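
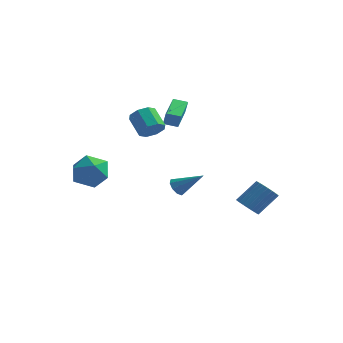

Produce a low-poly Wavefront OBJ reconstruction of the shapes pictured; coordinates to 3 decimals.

v -0.837 2.954 -3.316
v -0.453 2.761 -3.83
v 0.717 3.146 -2.224
v -0.505 3.216 -3.836
v -0.713 3.549 -3.599
v -0.979 3.603 -3.229
v -1.179 3.354 -2.901
v -1.219 2.918 -2.767
v -1.081 2.498 -2.89
v -0.829 2.292 -3.212
v -0.581 2.396 -3.583
v 3.383 3.213 -4.264
v 4.042 3.263 -4.732
v 4.857 4.217 -3.484
v 4.197 4.167 -3.016
v 3.882 3.519 -4.824
v 4.697 4.473 -3.575
v 3.646 3.729 -4.83
v 4.46 4.683 -3.582
v 3.37 3.861 -4.751
v 4.184 4.815 -3.502
v 3.095 3.894 -4.597
v 3.91 4.847 -3.348
v 2.865 3.823 -4.392
v 3.68 4.777 -3.144
v 2.713 3.659 -4.169
v 3.528 4.613 -2.92
v 2.664 3.428 -3.959
v 3.478 4.382 -2.711
v 2.723 3.163 -3.796
v 3.538 4.117 -2.548
v 2.883 2.907 -3.705
v 3.698 3.861 -2.456
v 3.12 2.697 -3.698
v 3.934 3.651 -2.45
v 3.396 2.565 -3.778
v 4.21 3.519 -2.529
v 3.67 2.533 -3.932
v 4.485 3.486 -2.683
v 3.9 2.603 -4.136
v 4.715 3.557 -2.888
v 4.052 2.767 -4.36
v 4.867 3.721 -3.111
v 4.102 2.998 -4.569
v 4.916 3.952 -3.321
v -0.897 -0.129 2.093
v -0.428 -0.344 2.718
v -1.355 0.294 3.632
v -1.823 0.509 3.007
v -0.275 0.21 2.486
v -1.202 0.848 3.401
v -0.486 0.566 2.024
v -1.413 1.204 2.939
v -0.937 0.515 1.603
v -1.864 1.153 2.517
v -1.365 0.086 1.468
v -2.292 0.724 2.382
v -1.518 -0.468 1.699
v -2.445 0.17 2.614
v -1.307 -0.824 2.161
v -2.234 -0.186 3.076
v -0.856 -0.773 2.583
v -1.783 -0.135 3.497
v -0.974 1.389 2.105
v -0.717 1.229 2.974
v -1.416 3.27 2.583
v -1.158 3.11 3.451
v -0.162 1.63 1.909
v 0.096 1.47 2.777
v -0.603 3.511 2.386
v -0.346 3.351 3.255
v -3.375 -2.244 0.111
v -2.312 -2.753 0.426
v -3.828 -3.847 -0.946
v -2.765 -4.356 -0.631
v -3.637 -4.198 0.206
v -3.357 -3.207 0.86
v -2.783 -3.393 -1.38
v -2.503 -2.402 -0.726
v -1.946 -3.463 -0.496
v -2.474 -3.96 0.485
v -3.666 -2.64 -1.005
v -4.194 -3.137 -0.024
f 2 1 4
f 2 4 3
f 4 1 5
f 4 5 3
f 5 1 6
f 5 6 3
f 6 1 7
f 6 7 3
f 7 1 8
f 7 8 3
f 8 1 9
f 8 9 3
f 9 1 10
f 9 10 3
f 10 1 11
f 10 11 3
f 11 1 2
f 11 2 3
f 13 12 16
f 13 16 14
f 14 16 17
f 14 17 15
f 16 12 18
f 16 18 17
f 17 18 19
f 17 19 15
f 18 12 20
f 18 20 19
f 19 20 21
f 19 21 15
f 20 12 22
f 20 22 21
f 21 22 23
f 21 23 15
f 22 12 24
f 22 24 23
f 23 24 25
f 23 25 15
f 24 12 26
f 24 26 25
f 25 26 27
f 25 27 15
f 26 12 28
f 26 28 27
f 27 28 29
f 27 29 15
f 28 12 30
f 28 30 29
f 29 30 31
f 29 31 15
f 30 12 32
f 30 32 31
f 31 32 33
f 31 33 15
f 32 12 34
f 32 34 33
f 33 34 35
f 33 35 15
f 34 12 36
f 34 36 35
f 35 36 37
f 35 37 15
f 36 12 38
f 36 38 37
f 37 38 39
f 37 39 15
f 38 12 40
f 38 40 39
f 39 40 41
f 39 41 15
f 40 12 42
f 40 42 41
f 41 42 43
f 41 43 15
f 42 12 44
f 42 44 43
f 43 44 45
f 43 45 15
f 44 12 13
f 44 13 45
f 45 13 14
f 45 14 15
f 47 46 50
f 47 50 48
f 48 50 51
f 48 51 49
f 50 46 52
f 50 52 51
f 51 52 53
f 51 53 49
f 52 46 54
f 52 54 53
f 53 54 55
f 53 55 49
f 54 46 56
f 54 56 55
f 55 56 57
f 55 57 49
f 56 46 58
f 56 58 57
f 57 58 59
f 57 59 49
f 58 46 60
f 58 60 59
f 59 60 61
f 59 61 49
f 60 46 62
f 60 62 61
f 61 62 63
f 61 63 49
f 62 46 47
f 62 47 63
f 63 47 48
f 63 48 49
f 65 67 64
f 68 65 64
f 64 67 66
f 66 68 64
f 65 71 67
f 69 65 68
f 69 71 65
f 67 71 66
f 70 68 66
f 66 71 70
f 70 69 68
f 71 69 70
f 72 83 77
f 72 77 73
f 72 73 79
f 72 79 82
f 72 82 83
f 73 77 81
f 77 83 76
f 83 82 74
f 82 79 78
f 79 73 80
f 75 81 76
f 75 76 74
f 75 74 78
f 75 78 80
f 75 80 81
f 76 81 77
f 74 76 83
f 78 74 82
f 80 78 79
f 81 80 73



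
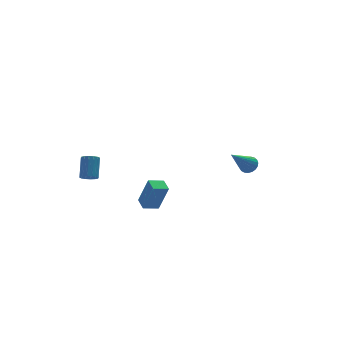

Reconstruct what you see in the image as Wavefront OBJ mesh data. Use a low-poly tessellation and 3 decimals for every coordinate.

v 4.208 -0.29 -0.5
v 4.627 -0.196 -0.081
v 2.792 -0.83 1.04
v 4.521 0.029 -0.1
v 4.361 0.199 -0.188
v 4.174 0.284 -0.329
v 3.993 0.27 -0.501
v 3.849 0.159 -0.672
v 3.768 -0.029 -0.813
v 3.762 -0.263 -0.9
v 3.833 -0.501 -0.918
v 3.969 -0.703 -0.864
v 4.146 -0.834 -0.747
v 4.334 -0.87 -0.587
v 4.5 -0.806 -0.412
v 4.616 -0.653 -0.252
v 4.661 -0.438 -0.135
v -3.659 -3.109 -0.04
v -3.222 -3.45 1.588
v -3.572 -2.317 0.103
v -3.135 -2.658 1.731
v -2.765 -3.162 -0.291
v -2.328 -3.503 1.337
v -2.678 -2.37 -0.148
v -2.241 -2.711 1.48
v -4.142 3.019 -1.128
v -3.722 3.148 -1.441
v -3.237 4.03 -0.425
v -3.658 3.901 -0.112
v -3.92 3.333 -1.507
v -3.435 4.215 -0.491
v -4.178 3.434 -1.471
v -3.694 4.316 -0.456
v -4.427 3.424 -1.344
v -3.942 4.306 -0.328
v -4.599 3.305 -1.158
v -4.114 4.187 -0.143
v -4.649 3.11 -0.965
v -4.164 3.992 0.051
v -4.563 2.89 -0.815
v -4.078 3.772 0.201
v -4.365 2.705 -0.749
v -3.88 3.587 0.267
v -4.106 2.604 -0.784
v -3.622 3.486 0.231
v -3.858 2.614 -0.912
v -3.373 3.496 0.104
v -3.686 2.733 -1.097
v -3.201 3.615 -0.082
v -3.636 2.928 -1.291
v -3.151 3.81 -0.275
f 2 1 4
f 2 4 3
f 4 1 5
f 4 5 3
f 5 1 6
f 5 6 3
f 6 1 7
f 6 7 3
f 7 1 8
f 7 8 3
f 8 1 9
f 8 9 3
f 9 1 10
f 9 10 3
f 10 1 11
f 10 11 3
f 11 1 12
f 11 12 3
f 12 1 13
f 12 13 3
f 13 1 14
f 13 14 3
f 14 1 15
f 14 15 3
f 15 1 16
f 15 16 3
f 16 1 17
f 16 17 3
f 17 1 2
f 17 2 3
f 19 21 18
f 22 19 18
f 18 21 20
f 20 22 18
f 19 25 21
f 23 19 22
f 23 25 19
f 21 25 20
f 24 22 20
f 20 25 24
f 24 23 22
f 25 23 24
f 27 26 30
f 27 30 28
f 28 30 31
f 28 31 29
f 30 26 32
f 30 32 31
f 31 32 33
f 31 33 29
f 32 26 34
f 32 34 33
f 33 34 35
f 33 35 29
f 34 26 36
f 34 36 35
f 35 36 37
f 35 37 29
f 36 26 38
f 36 38 37
f 37 38 39
f 37 39 29
f 38 26 40
f 38 40 39
f 39 40 41
f 39 41 29
f 40 26 42
f 40 42 41
f 41 42 43
f 41 43 29
f 42 26 44
f 42 44 43
f 43 44 45
f 43 45 29
f 44 26 46
f 44 46 45
f 45 46 47
f 45 47 29
f 46 26 48
f 46 48 47
f 47 48 49
f 47 49 29
f 48 26 50
f 48 50 49
f 49 50 51
f 49 51 29
f 50 26 27
f 50 27 51
f 51 27 28
f 51 28 29



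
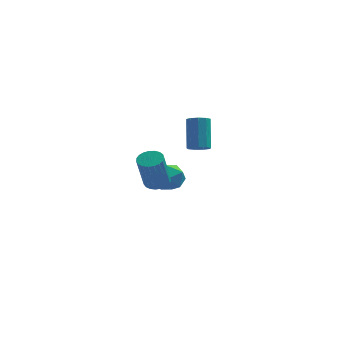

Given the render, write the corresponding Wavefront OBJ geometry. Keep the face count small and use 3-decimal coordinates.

v 0.729 -3.552 -1.665
v 1.136 -3.05 -1.424
v 0.878 -3.745 0.465
v 0.471 -4.248 0.225
v 0.877 -2.927 -1.414
v 0.619 -3.622 0.475
v 0.593 -2.912 -1.448
v 0.334 -3.607 0.442
v 0.332 -3.008 -1.519
v 0.073 -3.703 0.371
v 0.139 -3.198 -1.615
v -0.119 -3.893 0.275
v 0.049 -3.449 -1.72
v -0.209 -4.144 0.17
v 0.076 -3.718 -1.815
v -0.182 -4.413 0.075
v 0.217 -3.959 -1.884
v -0.042 -4.654 0.005
v 0.445 -4.129 -1.916
v 0.187 -4.824 -0.026
v 0.723 -4.2 -1.904
v 0.465 -4.895 -0.014
v 1.002 -4.158 -1.85
v 0.744 -4.854 0.039
v 1.234 -4.012 -1.765
v 0.976 -4.707 0.125
v 1.378 -3.787 -1.662
v 1.12 -4.482 0.227
v 1.41 -3.52 -1.56
v 1.152 -4.216 0.33
v 1.325 -3.26 -1.476
v 1.067 -3.955 0.414
v 2.164 2.008 -1.886
v 2.798 1.977 -1.809
v 2.651 3.041 -0.157
v 2.016 3.072 -0.234
v 2.693 2.33 -2.046
v 2.546 3.394 -0.394
v 2.34 2.533 -2.208
v 2.193 3.596 -0.556
v 1.905 2.49 -2.219
v 1.757 3.553 -0.567
v 1.59 2.222 -2.074
v 1.443 3.285 -0.422
v 1.544 1.854 -1.842
v 1.397 2.917 -0.19
v 1.788 1.558 -1.63
v 1.641 2.621 0.022
v 2.207 1.473 -1.538
v 2.06 2.537 0.114
v 2.606 1.639 -1.609
v 2.459 2.702 0.043
v 0.073 1.522 -3.195
v 0.677 1.838 -3.925
v 0.763 0.062 -3.255
v 1.367 0.378 -3.985
v 1.476 0.733 -3.057
v 1.049 1.635 -3.02
v 0.391 0.265 -4.16
v -0.036 1.167 -4.123
v 0.874 1.061 -4.521
v 1.545 1.35 -3.84
v -0.105 0.55 -3.34
v 0.566 0.839 -2.659
f 2 1 5
f 2 5 3
f 3 5 6
f 3 6 4
f 5 1 7
f 5 7 6
f 6 7 8
f 6 8 4
f 7 1 9
f 7 9 8
f 8 9 10
f 8 10 4
f 9 1 11
f 9 11 10
f 10 11 12
f 10 12 4
f 11 1 13
f 11 13 12
f 12 13 14
f 12 14 4
f 13 1 15
f 13 15 14
f 14 15 16
f 14 16 4
f 15 1 17
f 15 17 16
f 16 17 18
f 16 18 4
f 17 1 19
f 17 19 18
f 18 19 20
f 18 20 4
f 19 1 21
f 19 21 20
f 20 21 22
f 20 22 4
f 21 1 23
f 21 23 22
f 22 23 24
f 22 24 4
f 23 1 25
f 23 25 24
f 24 25 26
f 24 26 4
f 25 1 27
f 25 27 26
f 26 27 28
f 26 28 4
f 27 1 29
f 27 29 28
f 28 29 30
f 28 30 4
f 29 1 31
f 29 31 30
f 30 31 32
f 30 32 4
f 31 1 2
f 31 2 32
f 32 2 3
f 32 3 4
f 34 33 37
f 34 37 35
f 35 37 38
f 35 38 36
f 37 33 39
f 37 39 38
f 38 39 40
f 38 40 36
f 39 33 41
f 39 41 40
f 40 41 42
f 40 42 36
f 41 33 43
f 41 43 42
f 42 43 44
f 42 44 36
f 43 33 45
f 43 45 44
f 44 45 46
f 44 46 36
f 45 33 47
f 45 47 46
f 46 47 48
f 46 48 36
f 47 33 49
f 47 49 48
f 48 49 50
f 48 50 36
f 49 33 51
f 49 51 50
f 50 51 52
f 50 52 36
f 51 33 34
f 51 34 52
f 52 34 35
f 52 35 36
f 53 64 58
f 53 58 54
f 53 54 60
f 53 60 63
f 53 63 64
f 54 58 62
f 58 64 57
f 64 63 55
f 63 60 59
f 60 54 61
f 56 62 57
f 56 57 55
f 56 55 59
f 56 59 61
f 56 61 62
f 57 62 58
f 55 57 64
f 59 55 63
f 61 59 60
f 62 61 54



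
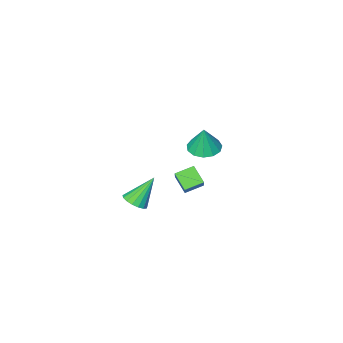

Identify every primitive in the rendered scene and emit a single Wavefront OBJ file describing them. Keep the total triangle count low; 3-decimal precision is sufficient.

v 3.237 0.096 -1.706
v 3.684 -0.434 -1.328
v 2.123 0.324 -0.074
v 3.855 -0.104 -1.257
v 3.885 0.271 -1.289
v 3.766 0.607 -1.416
v 3.526 0.825 -1.61
v 3.22 0.877 -1.827
v 2.918 0.75 -2.015
v 2.689 0.473 -2.133
v 2.586 0.11 -2.153
v 2.632 -0.256 -2.071
v 2.816 -0.542 -1.905
v 3.097 -0.681 -1.694
v 3.411 -0.642 -1.485
v -1.826 -2.374 -4.617
v -1.828 -3.36 -3.801
v -2.926 -2.051 -4.229
v -2.928 -3.037 -3.413
v -1.212 -1.523 -3.587
v -1.214 -2.509 -2.771
v -2.312 -1.2 -3.199
v -2.314 -2.186 -2.383
v 0.374 2.51 2.969
v 0.958 3.231 2.765
v 0.606 2.77 4.551
v 0.467 3.441 2.803
v -0.053 3.355 2.893
v -0.438 3.001 3.007
v -0.565 2.491 3.109
v -0.394 1.987 3.167
v 0.022 1.649 3.162
v 0.549 1.585 3.095
v 1.021 1.814 2.989
v 1.287 2.264 2.876
v 1.264 2.793 2.793
f 2 1 4
f 2 4 3
f 4 1 5
f 4 5 3
f 5 1 6
f 5 6 3
f 6 1 7
f 6 7 3
f 7 1 8
f 7 8 3
f 8 1 9
f 8 9 3
f 9 1 10
f 9 10 3
f 10 1 11
f 10 11 3
f 11 1 12
f 11 12 3
f 12 1 13
f 12 13 3
f 13 1 14
f 13 14 3
f 14 1 15
f 14 15 3
f 15 1 2
f 15 2 3
f 17 19 16
f 20 17 16
f 16 19 18
f 18 20 16
f 17 23 19
f 21 17 20
f 21 23 17
f 19 23 18
f 22 20 18
f 18 23 22
f 22 21 20
f 23 21 22
f 25 24 27
f 25 27 26
f 27 24 28
f 27 28 26
f 28 24 29
f 28 29 26
f 29 24 30
f 29 30 26
f 30 24 31
f 30 31 26
f 31 24 32
f 31 32 26
f 32 24 33
f 32 33 26
f 33 24 34
f 33 34 26
f 34 24 35
f 34 35 26
f 35 24 36
f 35 36 26
f 36 24 25
f 36 25 26



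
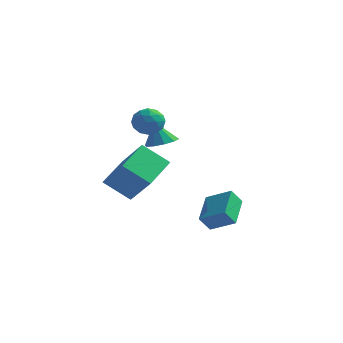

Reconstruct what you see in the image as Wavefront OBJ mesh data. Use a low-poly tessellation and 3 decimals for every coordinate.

v 3.053 -0.016 -1.95
v 4.141 0.008 -1.42
v 2.712 1.355 -1.313
v 3.799 1.379 -0.782
v 3.361 0.361 -2.598
v 4.448 0.385 -2.067
v 3.019 1.732 -1.96
v 4.107 1.756 -1.43
v 0.765 -0.745 3.443
v 1.327 -0.339 3.433
v 1.393 -1.621 3.127
v 1.955 -1.215 3.117
v 1.653 -1.374 3.721
v 1.265 -0.833 3.916
v 1.455 -1.127 2.644
v 1.067 -0.586 2.839
v 1.754 -0.575 2.939
v 1.876 -0.727 3.605
v 0.844 -1.233 2.955
v 0.966 -1.385 3.621
v 0.991 -0.465 3.466
v 1.729 -1.495 3.094
v 1.551 -1.589 3.449
v 1.882 -1.35 3.444
v 0.954 -0.756 3.75
v 1.285 -0.517 3.744
v 1.476 -1.125 3.913
v 1.435 -1.443 2.816
v 1.766 -1.204 2.81
v 0.838 -0.61 3.116
v 1.169 -0.371 3.111
v 1.244 -0.835 2.647
v 1.572 -0.365 3.17
v 1.941 -0.88 2.984
v 1.648 -0.828 2.706
v 1.42 -0.51 2.82
v 1.644 -0.455 3.561
v 2.013 -0.969 3.375
v 1.835 -1.063 3.73
v 1.607 -0.745 3.845
v 1.895 -0.593 3.271
v 0.707 -0.991 3.185
v 1.076 -1.505 2.999
v 1.113 -1.215 2.715
v 0.885 -0.897 2.83
v 0.779 -1.08 3.576
v 1.148 -1.595 3.39
v 1.3 -1.45 3.74
v 1.072 -1.132 3.854
v 0.825 -1.367 3.289
v 0.762 1.381 1.387
v 1.406 1.167 1.595
v 0.418 1.379 2.453
v 1.403 1.606 1.595
v 1.155 1.959 1.515
v 0.757 2.091 1.387
v 0.361 1.952 1.258
v 0.118 1.595 1.179
v 0.121 1.156 1.18
v 0.37 0.803 1.259
v 0.768 0.671 1.388
v 1.164 0.81 1.516
v -0.383 -1.481 -0.041
v 0.738 -1.978 1.165
v -0.339 0.114 0.575
v 0.781 -0.384 1.782
v 0.679 -1.176 -0.902
v 1.799 -1.674 0.305
v 0.722 0.418 -0.285
v 1.843 -0.079 0.921
f 2 4 1
f 5 2 1
f 1 4 3
f 3 5 1
f 2 8 4
f 6 2 5
f 6 8 2
f 4 8 3
f 7 5 3
f 3 8 7
f 7 6 5
f 8 6 7
f 9 46 25
f 46 20 49
f 25 49 14
f 46 49 25
f 9 25 21
f 25 14 26
f 21 26 10
f 25 26 21
f 9 21 30
f 21 10 31
f 30 31 16
f 21 31 30
f 9 30 42
f 30 16 45
f 42 45 19
f 30 45 42
f 9 42 46
f 42 19 50
f 46 50 20
f 42 50 46
f 10 26 37
f 26 14 40
f 37 40 18
f 26 40 37
f 14 49 27
f 49 20 48
f 27 48 13
f 49 48 27
f 20 50 47
f 50 19 43
f 47 43 11
f 50 43 47
f 19 45 44
f 45 16 32
f 44 32 15
f 45 32 44
f 16 31 36
f 31 10 33
f 36 33 17
f 31 33 36
f 12 38 24
f 38 18 39
f 24 39 13
f 38 39 24
f 12 24 22
f 24 13 23
f 22 23 11
f 24 23 22
f 12 22 29
f 22 11 28
f 29 28 15
f 22 28 29
f 12 29 34
f 29 15 35
f 34 35 17
f 29 35 34
f 12 34 38
f 34 17 41
f 38 41 18
f 34 41 38
f 13 39 27
f 39 18 40
f 27 40 14
f 39 40 27
f 11 23 47
f 23 13 48
f 47 48 20
f 23 48 47
f 15 28 44
f 28 11 43
f 44 43 19
f 28 43 44
f 17 35 36
f 35 15 32
f 36 32 16
f 35 32 36
f 18 41 37
f 41 17 33
f 37 33 10
f 41 33 37
f 52 51 54
f 52 54 53
f 54 51 55
f 54 55 53
f 55 51 56
f 55 56 53
f 56 51 57
f 56 57 53
f 57 51 58
f 57 58 53
f 58 51 59
f 58 59 53
f 59 51 60
f 59 60 53
f 60 51 61
f 60 61 53
f 61 51 62
f 61 62 53
f 62 51 52
f 62 52 53
f 64 66 63
f 67 64 63
f 63 66 65
f 65 67 63
f 64 70 66
f 68 64 67
f 68 70 64
f 66 70 65
f 69 67 65
f 65 70 69
f 69 68 67
f 70 68 69



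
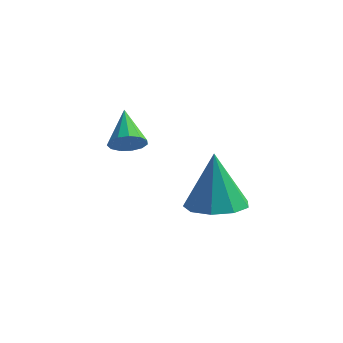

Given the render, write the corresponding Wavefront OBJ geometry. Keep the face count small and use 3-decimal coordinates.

v 1.236 -1.767 -4.425
v 2.287 -1.597 -4.317
v 0.964 -1.453 -2.275
v 1.944 -0.965 -4.453
v 1.269 -0.708 -4.576
v 0.579 -0.947 -4.628
v 0.196 -1.569 -4.585
v 0.3 -2.284 -4.468
v 0.841 -2.757 -4.33
v 1.567 -2.767 -4.237
v 2.138 -2.309 -4.232
v -2.374 -1.199 -2.826
v -1.774 -0.96 -2.614
v -3.126 -0.121 -1.914
v -1.865 -0.759 -2.927
v -2.119 -0.698 -3.208
v -2.453 -0.796 -3.368
v -2.762 -1.023 -3.355
v -2.948 -1.305 -3.175
v -2.951 -1.554 -2.883
v -2.771 -1.69 -2.574
v -2.465 -1.67 -2.344
v -2.13 -1.501 -2.267
v -1.872 -1.236 -2.368
f 2 1 4
f 2 4 3
f 4 1 5
f 4 5 3
f 5 1 6
f 5 6 3
f 6 1 7
f 6 7 3
f 7 1 8
f 7 8 3
f 8 1 9
f 8 9 3
f 9 1 10
f 9 10 3
f 10 1 11
f 10 11 3
f 11 1 2
f 11 2 3
f 13 12 15
f 13 15 14
f 15 12 16
f 15 16 14
f 16 12 17
f 16 17 14
f 17 12 18
f 17 18 14
f 18 12 19
f 18 19 14
f 19 12 20
f 19 20 14
f 20 12 21
f 20 21 14
f 21 12 22
f 21 22 14
f 22 12 23
f 22 23 14
f 23 12 24
f 23 24 14
f 24 12 13
f 24 13 14



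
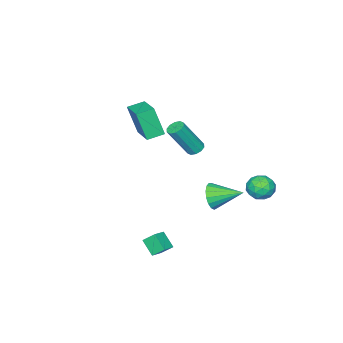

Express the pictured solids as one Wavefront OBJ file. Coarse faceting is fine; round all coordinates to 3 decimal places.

v 3.254 2.213 -3.681
v 2.968 2.805 -3.096
v 3.408 3.009 -4.41
v 3.122 3.601 -3.825
v 4.058 2.319 -3.395
v 3.772 2.911 -2.81
v 4.212 3.115 -4.124
v 3.926 3.707 -3.539
v -0.395 2.101 1.344
v 0.082 2.171 1.123
v 1.012 1.549 2.936
v 0.535 1.479 3.156
v -0.006 2.453 1.265
v 0.923 1.831 3.078
v -0.243 2.6 1.437
v 0.687 1.978 3.25
v -0.538 2.557 1.573
v 0.392 1.935 3.386
v -0.778 2.339 1.622
v 0.152 1.718 3.435
v -0.872 2.031 1.564
v 0.058 1.409 3.377
v -0.783 1.749 1.422
v 0.146 1.127 3.235
v -0.547 1.602 1.25
v 0.383 0.98 3.063
v -0.252 1.645 1.114
v 0.678 1.023 2.927
v -0.012 1.862 1.065
v 0.918 1.241 2.878
v -2.405 1.591 -3.638
v -2.049 2.034 -4.349
v -3.155 3.149 -3.042
v -2.438 1.902 -4.493
v -2.82 1.698 -4.441
v -3.106 1.47 -4.205
v -3.232 1.269 -3.84
v -3.169 1.143 -3.428
v -2.93 1.118 -3.064
v -2.571 1.202 -2.832
v -2.174 1.375 -2.785
v -1.83 1.597 -2.933
v -1.618 1.818 -3.242
v -1.586 1.987 -3.643
v -1.741 2.064 -4.042
v -1.44 -1.667 1.057
v -1.317 -2.321 2.826
v -0.42 -0.075 1.574
v -0.297 -0.729 3.343
v -0.563 -2.151 0.817
v -0.44 -2.805 2.586
v 0.457 -0.559 1.334
v 0.58 -1.213 3.103
v -3.692 4.514 -2.524
v -3.218 4.054 -3.094
v -4.582 3.426 -2.386
v -4.108 2.966 -2.956
v -3.783 3.151 -2.167
v -3.233 3.823 -2.253
v -4.567 3.657 -3.227
v -4.017 4.329 -3.313
v -3.759 3.524 -3.529
v -3.274 3.211 -2.874
v -4.526 4.269 -2.606
v -4.041 3.956 -1.951
v -3.377 4.379 -2.821
v -4.423 3.101 -2.659
v -4.232 3.209 -2.195
v -3.954 2.939 -2.53
v -3.386 4.244 -2.327
v -3.107 3.973 -2.662
v -3.439 3.442 -2.117
v -4.693 3.507 -2.818
v -4.414 3.236 -3.153
v -3.846 4.541 -2.95
v -3.568 4.271 -3.285
v -4.361 4.038 -3.363
v -3.416 3.797 -3.412
v -3.939 3.158 -3.331
v -4.209 3.564 -3.49
v -3.886 3.959 -3.54
v -3.132 3.613 -3.027
v -3.655 2.974 -2.945
v -3.464 3.083 -2.482
v -3.14 3.478 -2.532
v -3.449 3.302 -3.282
v -4.145 4.506 -2.535
v -4.668 3.867 -2.453
v -4.66 4.002 -2.948
v -4.336 4.397 -2.998
v -3.861 4.322 -2.149
v -4.384 3.683 -2.068
v -3.914 3.521 -1.94
v -3.591 3.916 -1.99
v -4.351 4.178 -2.198
f 2 4 1
f 5 2 1
f 1 4 3
f 3 5 1
f 2 8 4
f 6 2 5
f 6 8 2
f 4 8 3
f 7 5 3
f 3 8 7
f 7 6 5
f 8 6 7
f 10 9 13
f 10 13 11
f 11 13 14
f 11 14 12
f 13 9 15
f 13 15 14
f 14 15 16
f 14 16 12
f 15 9 17
f 15 17 16
f 16 17 18
f 16 18 12
f 17 9 19
f 17 19 18
f 18 19 20
f 18 20 12
f 19 9 21
f 19 21 20
f 20 21 22
f 20 22 12
f 21 9 23
f 21 23 22
f 22 23 24
f 22 24 12
f 23 9 25
f 23 25 24
f 24 25 26
f 24 26 12
f 25 9 27
f 25 27 26
f 26 27 28
f 26 28 12
f 27 9 29
f 27 29 28
f 28 29 30
f 28 30 12
f 29 9 10
f 29 10 30
f 30 10 11
f 30 11 12
f 32 31 34
f 32 34 33
f 34 31 35
f 34 35 33
f 35 31 36
f 35 36 33
f 36 31 37
f 36 37 33
f 37 31 38
f 37 38 33
f 38 31 39
f 38 39 33
f 39 31 40
f 39 40 33
f 40 31 41
f 40 41 33
f 41 31 42
f 41 42 33
f 42 31 43
f 42 43 33
f 43 31 44
f 43 44 33
f 44 31 45
f 44 45 33
f 45 31 32
f 45 32 33
f 47 49 46
f 50 47 46
f 46 49 48
f 48 50 46
f 47 53 49
f 51 47 50
f 51 53 47
f 49 53 48
f 52 50 48
f 48 53 52
f 52 51 50
f 53 51 52
f 54 91 70
f 91 65 94
f 70 94 59
f 91 94 70
f 54 70 66
f 70 59 71
f 66 71 55
f 70 71 66
f 54 66 75
f 66 55 76
f 75 76 61
f 66 76 75
f 54 75 87
f 75 61 90
f 87 90 64
f 75 90 87
f 54 87 91
f 87 64 95
f 91 95 65
f 87 95 91
f 55 71 82
f 71 59 85
f 82 85 63
f 71 85 82
f 59 94 72
f 94 65 93
f 72 93 58
f 94 93 72
f 65 95 92
f 95 64 88
f 92 88 56
f 95 88 92
f 64 90 89
f 90 61 77
f 89 77 60
f 90 77 89
f 61 76 81
f 76 55 78
f 81 78 62
f 76 78 81
f 57 83 69
f 83 63 84
f 69 84 58
f 83 84 69
f 57 69 67
f 69 58 68
f 67 68 56
f 69 68 67
f 57 67 74
f 67 56 73
f 74 73 60
f 67 73 74
f 57 74 79
f 74 60 80
f 79 80 62
f 74 80 79
f 57 79 83
f 79 62 86
f 83 86 63
f 79 86 83
f 58 84 72
f 84 63 85
f 72 85 59
f 84 85 72
f 56 68 92
f 68 58 93
f 92 93 65
f 68 93 92
f 60 73 89
f 73 56 88
f 89 88 64
f 73 88 89
f 62 80 81
f 80 60 77
f 81 77 61
f 80 77 81
f 63 86 82
f 86 62 78
f 82 78 55
f 86 78 82



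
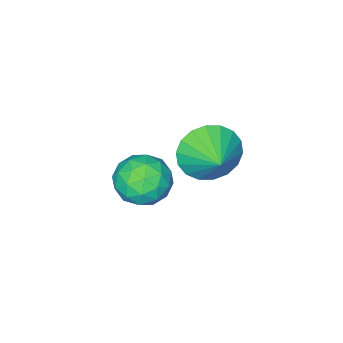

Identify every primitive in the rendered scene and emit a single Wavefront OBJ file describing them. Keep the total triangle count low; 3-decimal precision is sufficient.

v 3.07 2.681 1.352
v 3.54 2.778 0.614
v 3.49 3.519 1.728
v 3.212 2.977 0.535
v 2.856 3.118 0.618
v 2.542 3.172 0.847
v 2.334 3.129 1.175
v 2.271 2.997 1.539
v 2.366 2.803 1.865
v 2.601 2.584 2.09
v 2.929 2.385 2.168
v 3.285 2.244 2.085
v 3.598 2.19 1.857
v 3.807 2.233 1.528
v 3.87 2.365 1.165
v 3.775 2.559 0.838
v 2.509 0.142 -1.319
v 2.86 0.614 -0.689
v 3.72 0.166 -2.011
v 4.071 0.638 -1.381
v 3.863 -0.186 -1.237
v 3.114 -0.201 -0.809
v 3.466 0.981 -1.891
v 2.717 0.966 -1.463
v 3.451 1.133 -1.042
v 3.696 0.411 -0.638
v 2.884 0.369 -2.062
v 3.129 -0.353 -1.658
v 2.578 0.376 -0.943
v 4.002 0.404 -1.757
v 3.879 -0.08 -1.672
v 4.086 0.197 -1.302
v 2.728 -0.103 -1.014
v 2.934 0.174 -0.644
v 3.523 -0.296 -0.966
v 3.646 0.606 -2.056
v 3.852 0.883 -1.686
v 2.494 0.583 -1.398
v 2.701 0.86 -1.028
v 3.057 1.076 -1.734
v 3.132 0.958 -0.78
v 3.844 0.972 -1.187
v 3.488 1.174 -1.487
v 3.048 1.165 -1.235
v 3.276 0.534 -0.543
v 3.988 0.549 -0.95
v 3.865 0.064 -0.865
v 3.425 0.055 -0.614
v 3.624 0.839 -0.75
v 2.592 0.231 -1.75
v 3.304 0.246 -2.157
v 3.155 0.725 -2.086
v 2.715 0.716 -1.835
v 2.736 -0.192 -1.513
v 3.448 -0.178 -1.92
v 3.532 -0.385 -1.465
v 3.092 -0.394 -1.213
v 2.956 -0.059 -1.95
f 2 1 4
f 2 4 3
f 4 1 5
f 4 5 3
f 5 1 6
f 5 6 3
f 6 1 7
f 6 7 3
f 7 1 8
f 7 8 3
f 8 1 9
f 8 9 3
f 9 1 10
f 9 10 3
f 10 1 11
f 10 11 3
f 11 1 12
f 11 12 3
f 12 1 13
f 12 13 3
f 13 1 14
f 13 14 3
f 14 1 15
f 14 15 3
f 15 1 16
f 15 16 3
f 16 1 2
f 16 2 3
f 17 54 33
f 54 28 57
f 33 57 22
f 54 57 33
f 17 33 29
f 33 22 34
f 29 34 18
f 33 34 29
f 17 29 38
f 29 18 39
f 38 39 24
f 29 39 38
f 17 38 50
f 38 24 53
f 50 53 27
f 38 53 50
f 17 50 54
f 50 27 58
f 54 58 28
f 50 58 54
f 18 34 45
f 34 22 48
f 45 48 26
f 34 48 45
f 22 57 35
f 57 28 56
f 35 56 21
f 57 56 35
f 28 58 55
f 58 27 51
f 55 51 19
f 58 51 55
f 27 53 52
f 53 24 40
f 52 40 23
f 53 40 52
f 24 39 44
f 39 18 41
f 44 41 25
f 39 41 44
f 20 46 32
f 46 26 47
f 32 47 21
f 46 47 32
f 20 32 30
f 32 21 31
f 30 31 19
f 32 31 30
f 20 30 37
f 30 19 36
f 37 36 23
f 30 36 37
f 20 37 42
f 37 23 43
f 42 43 25
f 37 43 42
f 20 42 46
f 42 25 49
f 46 49 26
f 42 49 46
f 21 47 35
f 47 26 48
f 35 48 22
f 47 48 35
f 19 31 55
f 31 21 56
f 55 56 28
f 31 56 55
f 23 36 52
f 36 19 51
f 52 51 27
f 36 51 52
f 25 43 44
f 43 23 40
f 44 40 24
f 43 40 44
f 26 49 45
f 49 25 41
f 45 41 18
f 49 41 45



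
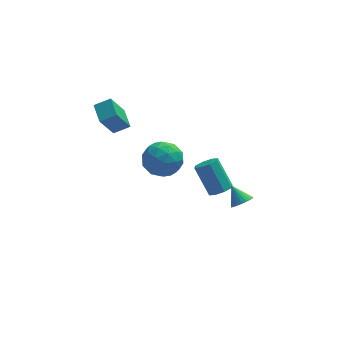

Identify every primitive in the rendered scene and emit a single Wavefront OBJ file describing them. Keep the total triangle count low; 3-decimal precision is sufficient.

v -3.644 1.851 2.324
v -3.888 3.018 2.701
v -4.542 1.804 1.887
v -4.786 2.971 2.263
v -2.914 2.509 0.757
v -3.158 3.676 1.133
v -3.812 2.462 0.319
v -4.056 3.629 0.696
v -1.996 -2.341 3.548
v -0.936 -2.441 3.22
v -2.404 -3.879 2.7
v -1.344 -3.979 2.372
v -1.607 -4.099 3.449
v -1.355 -3.148 3.972
v -1.985 -3.172 1.948
v -1.733 -2.221 2.471
v -0.929 -2.955 2.231
v -0.696 -3.527 3.158
v -2.644 -2.793 2.762
v -2.411 -3.365 3.689
v -1.431 -2.255 3.458
v -1.909 -4.065 2.462
v -2.064 -4.135 3.095
v -1.441 -4.193 2.902
v -1.677 -2.671 3.9
v -1.054 -2.73 3.707
v -1.448 -3.704 3.842
v -2.286 -3.59 2.213
v -1.663 -3.649 2.02
v -1.899 -2.127 3.018
v -1.276 -2.185 2.825
v -1.892 -2.616 2.078
v -0.803 -2.616 2.684
v -1.042 -3.521 2.186
v -1.419 -3.047 1.936
v -1.271 -2.488 2.244
v -0.666 -2.953 3.229
v -0.905 -3.857 2.731
v -1.06 -3.927 3.364
v -0.912 -3.368 3.671
v -0.662 -3.255 2.648
v -2.435 -2.463 3.189
v -2.674 -3.367 2.691
v -2.428 -2.952 2.249
v -2.28 -2.393 2.556
v -2.298 -2.799 3.734
v -2.537 -3.704 3.236
v -2.069 -3.832 3.676
v -1.921 -3.273 3.984
v -2.678 -3.065 3.272
v 2.677 -0.547 -3.316
v 3.229 -0.186 -3.288
v 2.183 0.147 -2.484
v 3.086 -0.056 -3.482
v 2.871 -0.01 -3.648
v 2.623 -0.057 -3.755
v 2.385 -0.189 -3.787
v 2.197 -0.382 -3.738
v 2.092 -0.604 -3.615
v 2.088 -0.816 -3.441
v 2.186 -0.982 -3.245
v 2.369 -1.072 -3.061
v 2.605 -1.071 -2.922
v 2.854 -0.98 -2.85
v 3.072 -0.813 -2.859
v 3.222 -0.601 -2.947
v 3.277 -0.379 -3.099
v 1.816 1.645 -4.249
v 2.466 1.887 -4.097
v 1.754 2.817 -2.538
v 1.104 2.575 -2.691
v 2.19 2.223 -4.424
v 1.478 3.153 -2.865
v 1.695 2.22 -4.648
v 0.983 3.15 -3.089
v 1.271 1.88 -4.639
v 0.559 2.81 -3.08
v 1.166 1.403 -4.402
v 0.454 2.333 -2.843
v 1.442 1.067 -4.075
v 0.73 1.997 -2.516
v 1.937 1.07 -3.851
v 1.225 2 -2.292
v 2.361 1.41 -3.86
v 1.649 2.34 -2.301
f 2 4 1
f 5 2 1
f 1 4 3
f 3 5 1
f 2 8 4
f 6 2 5
f 6 8 2
f 4 8 3
f 7 5 3
f 3 8 7
f 7 6 5
f 8 6 7
f 9 46 25
f 46 20 49
f 25 49 14
f 46 49 25
f 9 25 21
f 25 14 26
f 21 26 10
f 25 26 21
f 9 21 30
f 21 10 31
f 30 31 16
f 21 31 30
f 9 30 42
f 30 16 45
f 42 45 19
f 30 45 42
f 9 42 46
f 42 19 50
f 46 50 20
f 42 50 46
f 10 26 37
f 26 14 40
f 37 40 18
f 26 40 37
f 14 49 27
f 49 20 48
f 27 48 13
f 49 48 27
f 20 50 47
f 50 19 43
f 47 43 11
f 50 43 47
f 19 45 44
f 45 16 32
f 44 32 15
f 45 32 44
f 16 31 36
f 31 10 33
f 36 33 17
f 31 33 36
f 12 38 24
f 38 18 39
f 24 39 13
f 38 39 24
f 12 24 22
f 24 13 23
f 22 23 11
f 24 23 22
f 12 22 29
f 22 11 28
f 29 28 15
f 22 28 29
f 12 29 34
f 29 15 35
f 34 35 17
f 29 35 34
f 12 34 38
f 34 17 41
f 38 41 18
f 34 41 38
f 13 39 27
f 39 18 40
f 27 40 14
f 39 40 27
f 11 23 47
f 23 13 48
f 47 48 20
f 23 48 47
f 15 28 44
f 28 11 43
f 44 43 19
f 28 43 44
f 17 35 36
f 35 15 32
f 36 32 16
f 35 32 36
f 18 41 37
f 41 17 33
f 37 33 10
f 41 33 37
f 52 51 54
f 52 54 53
f 54 51 55
f 54 55 53
f 55 51 56
f 55 56 53
f 56 51 57
f 56 57 53
f 57 51 58
f 57 58 53
f 58 51 59
f 58 59 53
f 59 51 60
f 59 60 53
f 60 51 61
f 60 61 53
f 61 51 62
f 61 62 53
f 62 51 63
f 62 63 53
f 63 51 64
f 63 64 53
f 64 51 65
f 64 65 53
f 65 51 66
f 65 66 53
f 66 51 67
f 66 67 53
f 67 51 52
f 67 52 53
f 69 68 72
f 69 72 70
f 70 72 73
f 70 73 71
f 72 68 74
f 72 74 73
f 73 74 75
f 73 75 71
f 74 68 76
f 74 76 75
f 75 76 77
f 75 77 71
f 76 68 78
f 76 78 77
f 77 78 79
f 77 79 71
f 78 68 80
f 78 80 79
f 79 80 81
f 79 81 71
f 80 68 82
f 80 82 81
f 81 82 83
f 81 83 71
f 82 68 84
f 82 84 83
f 83 84 85
f 83 85 71
f 84 68 69
f 84 69 85
f 85 69 70
f 85 70 71



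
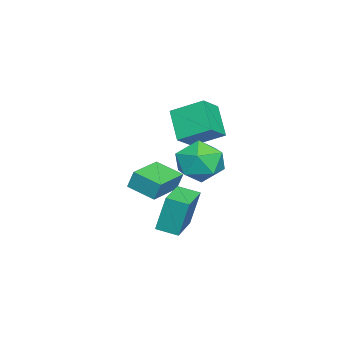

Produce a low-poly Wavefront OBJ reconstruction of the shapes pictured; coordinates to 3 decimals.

v 0.547 1.11 1.671
v 1.463 0.26 1.748
v -0.383 -0.02 0.272
v 0.533 -0.87 0.349
v -0.257 -0.712 1.306
v 0.317 -0.014 2.171
v 0.763 0.254 -0.151
v 1.337 0.952 0.714
v 1.596 -0.269 0.622
v 0.965 -0.866 1.523
v 0.115 1.106 0.497
v -0.516 0.509 1.398
v -1.951 -2.154 -3.909
v -2.044 -1.685 -1.936
v -1.944 -1.064 -4.167
v -2.037 -0.595 -2.194
v -0.143 -2.145 -3.826
v -0.236 -1.676 -1.853
v -0.136 -1.055 -4.084
v -0.229 -0.586 -2.111
v -4.453 -3.759 -2.637
v -4.433 -3.437 -1.649
v -4.075 -2.343 -3.108
v -4.055 -2.02 -2.119
v -2.505 -4.24 -2.521
v -2.485 -3.917 -1.532
v -2.127 -2.823 -2.991
v -2.107 -2.501 -2.003
v -2.597 -1.174 0.476
v -3.725 -1.866 1.754
v -2.621 0.4 1.307
v -3.749 -0.293 2.585
v -1.531 -1.547 1.215
v -2.659 -2.24 2.493
v -1.555 0.026 2.046
v -2.683 -0.666 3.324
f 1 12 6
f 1 6 2
f 1 2 8
f 1 8 11
f 1 11 12
f 2 6 10
f 6 12 5
f 12 11 3
f 11 8 7
f 8 2 9
f 4 10 5
f 4 5 3
f 4 3 7
f 4 7 9
f 4 9 10
f 5 10 6
f 3 5 12
f 7 3 11
f 9 7 8
f 10 9 2
f 14 16 13
f 17 14 13
f 13 16 15
f 15 17 13
f 14 20 16
f 18 14 17
f 18 20 14
f 16 20 15
f 19 17 15
f 15 20 19
f 19 18 17
f 20 18 19
f 22 24 21
f 25 22 21
f 21 24 23
f 23 25 21
f 22 28 24
f 26 22 25
f 26 28 22
f 24 28 23
f 27 25 23
f 23 28 27
f 27 26 25
f 28 26 27
f 30 32 29
f 33 30 29
f 29 32 31
f 31 33 29
f 30 36 32
f 34 30 33
f 34 36 30
f 32 36 31
f 35 33 31
f 31 36 35
f 35 34 33
f 36 34 35



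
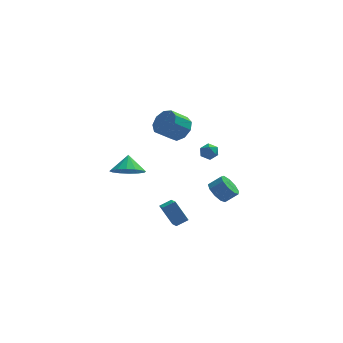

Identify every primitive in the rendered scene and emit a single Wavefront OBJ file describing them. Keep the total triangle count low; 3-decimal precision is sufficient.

v 1.746 0.178 -3.325
v 2.292 0.273 -3.983
v 3.1 0.277 -3.313
v 2.554 0.182 -2.655
v 2.123 0.8 -3.784
v 2.931 0.804 -3.113
v 1.779 1.036 -3.37
v 2.586 1.04 -2.699
v 1.418 0.871 -2.935
v 2.226 0.875 -2.264
v 1.212 0.381 -2.683
v 2.019 0.385 -2.012
v 1.255 -0.204 -2.731
v 2.063 -0.199 -2.061
v 1.528 -0.61 -3.058
v 2.336 -0.605 -2.387
v 1.903 -0.647 -3.509
v 2.711 -0.643 -2.839
v 2.205 -0.299 -3.875
v 3.013 -0.295 -3.204
v -3.712 -0.516 -0.733
v -2.71 -0.219 -1.076
v -3.628 0.296 0.213
v -3.068 0.132 -1.346
v -3.598 0.31 -1.451
v -4.159 0.266 -1.364
v -4.6 0.013 -1.108
v -4.803 -0.382 -0.752
v -4.714 -0.813 -0.391
v -4.356 -1.164 -0.121
v -3.825 -1.342 -0.016
v -3.264 -1.298 -0.103
v -2.823 -1.045 -0.359
v -2.62 -0.65 -0.715
v -1.838 -0.826 -3.689
v -1.663 -1.814 -3.215
v -1.09 -0.542 -3.374
v -0.915 -1.53 -2.9
v -1.085 -1.33 -5.02
v -0.91 -2.318 -4.546
v -0.337 -1.046 -4.705
v -0.162 -2.034 -4.231
v 0.642 -2.485 2.248
v 0.936 -2.628 2.788
v 0.984 -3.352 1.832
v 1.278 -3.495 2.372
v 0.648 -3.501 2.345
v 0.437 -2.965 2.603
v 1.483 -3.015 2.017
v 1.272 -2.479 2.275
v 1.457 -2.955 2.645
v 0.94 -3.256 2.848
v 0.98 -2.724 1.772
v 0.463 -3.025 1.975
v -0.625 -1.422 3.398
v -0.057 -2.13 3.678
v -1.027 -2.566 4.542
v -1.595 -1.858 4.262
v 0.04 -1.607 4.051
v -0.93 -2.043 4.915
v -0.174 -0.997 4.118
v -1.144 -1.433 4.982
v -0.599 -0.586 3.849
v -1.569 -1.022 4.713
v -1.036 -0.566 3.368
v -2.006 -1.002 4.232
v -1.281 -0.947 2.902
v -2.251 -1.383 3.766
v -1.219 -1.55 2.667
v -2.189 -1.986 3.531
v -0.879 -2.093 2.775
v -1.848 -2.529 3.639
v -0.42 -2.322 3.174
v -1.39 -2.758 4.038
f 2 1 5
f 2 5 3
f 3 5 6
f 3 6 4
f 5 1 7
f 5 7 6
f 6 7 8
f 6 8 4
f 7 1 9
f 7 9 8
f 8 9 10
f 8 10 4
f 9 1 11
f 9 11 10
f 10 11 12
f 10 12 4
f 11 1 13
f 11 13 12
f 12 13 14
f 12 14 4
f 13 1 15
f 13 15 14
f 14 15 16
f 14 16 4
f 15 1 17
f 15 17 16
f 16 17 18
f 16 18 4
f 17 1 19
f 17 19 18
f 18 19 20
f 18 20 4
f 19 1 2
f 19 2 20
f 20 2 3
f 20 3 4
f 22 21 24
f 22 24 23
f 24 21 25
f 24 25 23
f 25 21 26
f 25 26 23
f 26 21 27
f 26 27 23
f 27 21 28
f 27 28 23
f 28 21 29
f 28 29 23
f 29 21 30
f 29 30 23
f 30 21 31
f 30 31 23
f 31 21 32
f 31 32 23
f 32 21 33
f 32 33 23
f 33 21 34
f 33 34 23
f 34 21 22
f 34 22 23
f 36 38 35
f 39 36 35
f 35 38 37
f 37 39 35
f 36 42 38
f 40 36 39
f 40 42 36
f 38 42 37
f 41 39 37
f 37 42 41
f 41 40 39
f 42 40 41
f 43 54 48
f 43 48 44
f 43 44 50
f 43 50 53
f 43 53 54
f 44 48 52
f 48 54 47
f 54 53 45
f 53 50 49
f 50 44 51
f 46 52 47
f 46 47 45
f 46 45 49
f 46 49 51
f 46 51 52
f 47 52 48
f 45 47 54
f 49 45 53
f 51 49 50
f 52 51 44
f 56 55 59
f 56 59 57
f 57 59 60
f 57 60 58
f 59 55 61
f 59 61 60
f 60 61 62
f 60 62 58
f 61 55 63
f 61 63 62
f 62 63 64
f 62 64 58
f 63 55 65
f 63 65 64
f 64 65 66
f 64 66 58
f 65 55 67
f 65 67 66
f 66 67 68
f 66 68 58
f 67 55 69
f 67 69 68
f 68 69 70
f 68 70 58
f 69 55 71
f 69 71 70
f 70 71 72
f 70 72 58
f 71 55 73
f 71 73 72
f 72 73 74
f 72 74 58
f 73 55 56
f 73 56 74
f 74 56 57
f 74 57 58



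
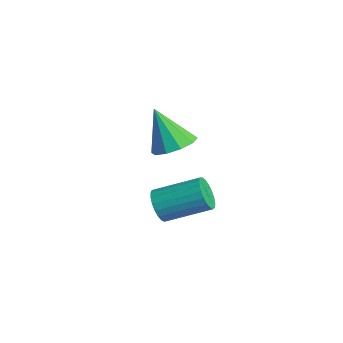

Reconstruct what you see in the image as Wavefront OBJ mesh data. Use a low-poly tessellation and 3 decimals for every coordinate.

v 1.756 -4.15 -0.309
v 2.184 -4.623 0.207
v 3.073 -2.902 1.044
v 2.644 -2.43 0.529
v 2.394 -4.601 -0.061
v 3.283 -2.88 0.777
v 2.494 -4.501 -0.371
v 3.383 -2.781 0.466
v 2.466 -4.341 -0.671
v 3.355 -2.62 0.167
v 2.316 -4.148 -0.908
v 3.204 -2.427 -0.07
v 2.068 -3.955 -1.041
v 2.957 -2.234 -0.204
v 1.766 -3.796 -1.048
v 2.655 -2.075 -0.211
v 1.463 -3.698 -0.927
v 2.352 -1.978 -0.09
v 1.21 -3.679 -0.699
v 2.099 -1.958 0.138
v 1.052 -3.741 -0.404
v 1.94 -2.02 0.434
v 1.015 -3.873 -0.092
v 1.904 -2.153 0.746
v 1.106 -4.054 0.183
v 1.995 -2.333 1.02
v 1.31 -4.252 0.372
v 2.199 -2.531 1.21
v 1.591 -4.431 0.444
v 2.479 -2.711 1.281
v 1.9 -4.563 0.385
v 2.788 -2.842 1.223
v -2.534 -1.556 0.011
v -1.754 -2.275 0.152
v -3.406 -2.124 1.949
v -1.552 -1.7 0.41
v -1.725 -1.071 0.517
v -2.208 -0.627 0.43
v -2.815 -0.538 0.183
v -3.314 -0.838 -0.13
v -3.516 -1.412 -0.389
v -3.343 -2.041 -0.495
v -2.86 -2.485 -0.408
v -2.253 -2.574 -0.161
f 2 1 5
f 2 5 3
f 3 5 6
f 3 6 4
f 5 1 7
f 5 7 6
f 6 7 8
f 6 8 4
f 7 1 9
f 7 9 8
f 8 9 10
f 8 10 4
f 9 1 11
f 9 11 10
f 10 11 12
f 10 12 4
f 11 1 13
f 11 13 12
f 12 13 14
f 12 14 4
f 13 1 15
f 13 15 14
f 14 15 16
f 14 16 4
f 15 1 17
f 15 17 16
f 16 17 18
f 16 18 4
f 17 1 19
f 17 19 18
f 18 19 20
f 18 20 4
f 19 1 21
f 19 21 20
f 20 21 22
f 20 22 4
f 21 1 23
f 21 23 22
f 22 23 24
f 22 24 4
f 23 1 25
f 23 25 24
f 24 25 26
f 24 26 4
f 25 1 27
f 25 27 26
f 26 27 28
f 26 28 4
f 27 1 29
f 27 29 28
f 28 29 30
f 28 30 4
f 29 1 31
f 29 31 30
f 30 31 32
f 30 32 4
f 31 1 2
f 31 2 32
f 32 2 3
f 32 3 4
f 34 33 36
f 34 36 35
f 36 33 37
f 36 37 35
f 37 33 38
f 37 38 35
f 38 33 39
f 38 39 35
f 39 33 40
f 39 40 35
f 40 33 41
f 40 41 35
f 41 33 42
f 41 42 35
f 42 33 43
f 42 43 35
f 43 33 44
f 43 44 35
f 44 33 34
f 44 34 35



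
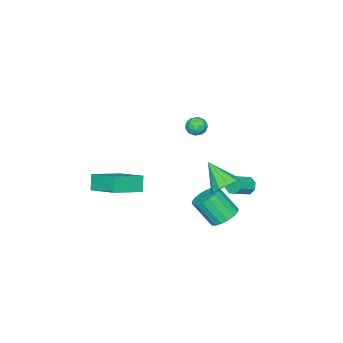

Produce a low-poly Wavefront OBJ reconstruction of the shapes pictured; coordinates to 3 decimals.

v -1.558 -4.121 -3.562
v -2.043 -4.453 -2.609
v -1.293 -2.199 -2.757
v -1.778 -2.531 -1.804
v 0.298 -4.689 -2.816
v -0.187 -5.021 -1.863
v 0.563 -2.767 -2.011
v 0.078 -3.099 -1.058
v -1.418 3.474 -2.324
v -0.591 3.867 -2.239
v -0.235 2.8 -0.77
v -1.062 2.406 -0.856
v -0.854 4.12 -1.992
v -0.498 3.052 -0.523
v -1.246 4.224 -1.821
v -0.89 3.157 -0.352
v -1.677 4.157 -1.765
v -1.321 3.089 -0.297
v -2.049 3.933 -1.838
v -1.693 2.865 -0.369
v -2.277 3.604 -2.022
v -1.921 2.536 -0.553
v -2.308 3.245 -2.275
v -1.952 2.178 -0.806
v -2.135 2.938 -2.54
v -1.779 1.871 -1.071
v -1.797 2.755 -2.755
v -1.441 1.687 -1.286
v -1.373 2.735 -2.872
v -1.017 1.668 -1.403
v -0.959 2.885 -2.863
v -0.603 1.818 -1.394
v -0.65 3.17 -2.731
v -0.294 2.103 -1.262
v -0.517 3.524 -2.506
v -0.161 2.457 -1.037
v -1.221 3.671 0.406
v -0.757 4.187 1.024
v -1.399 2.309 1.674
v -1.316 4.308 1.076
v -1.84 4.186 0.872
v -2.127 3.867 0.49
v -2.068 3.473 0.075
v -1.686 3.155 -0.213
v -1.126 3.034 -0.265
v -0.603 3.156 -0.061
v -0.316 3.475 0.322
v -0.375 3.869 0.736
v -4.263 2.929 -1.621
v -3.966 3.326 -2.009
v -2.939 3.068 -1.487
v -3.237 2.671 -1.099
v -4.117 3.542 -1.605
v -3.091 3.284 -1.083
v -4.354 3.398 -1.211
v -3.328 3.14 -0.688
v -4.538 2.98 -1.056
v -3.511 2.722 -0.534
v -4.561 2.532 -1.233
v -3.534 2.274 -0.711
v -4.409 2.316 -1.637
v -3.383 2.058 -1.115
v -4.172 2.46 -2.032
v -3.146 2.202 -1.509
v -3.989 2.878 -2.186
v -2.962 2.62 -1.664
v -3.662 0.396 2.099
v -3.013 0.335 2.268
v -3.907 -0.455 2.732
v -3.258 -0.516 2.901
v -3.613 0.013 3.117
v -3.462 0.539 2.726
v -3.458 -0.659 2.274
v -3.307 -0.133 1.883
v -2.887 -0.317 2.376
v -2.983 0.098 2.897
v -3.937 -0.218 2.103
v -4.033 0.197 2.624
v -3.316 0.441 2.128
v -3.604 -0.561 2.872
v -3.813 -0.25 2.999
v -3.431 -0.286 3.098
v -3.58 0.56 2.397
v -3.199 0.524 2.496
v -3.551 0.335 2.996
v -3.721 -0.644 2.504
v -3.34 -0.68 2.603
v -3.489 0.166 1.902
v -3.107 0.13 2.001
v -3.369 -0.455 2.004
v -2.861 0.021 2.29
v -3.005 -0.479 2.662
v -3.122 -0.563 2.294
v -3.033 -0.254 2.064
v -2.917 0.265 2.597
v -3.061 -0.235 2.969
v -3.27 0.075 3.096
v -3.181 0.385 2.866
v -2.843 -0.118 2.66
v -3.859 0.115 2.031
v -4.003 -0.385 2.403
v -3.739 -0.505 2.134
v -3.65 -0.195 1.904
v -3.915 0.359 2.338
v -4.059 -0.141 2.71
v -3.887 0.134 2.936
v -3.798 0.443 2.706
v -4.077 -0.002 2.34
f 2 4 1
f 5 2 1
f 1 4 3
f 3 5 1
f 2 8 4
f 6 2 5
f 6 8 2
f 4 8 3
f 7 5 3
f 3 8 7
f 7 6 5
f 8 6 7
f 10 9 13
f 10 13 11
f 11 13 14
f 11 14 12
f 13 9 15
f 13 15 14
f 14 15 16
f 14 16 12
f 15 9 17
f 15 17 16
f 16 17 18
f 16 18 12
f 17 9 19
f 17 19 18
f 18 19 20
f 18 20 12
f 19 9 21
f 19 21 20
f 20 21 22
f 20 22 12
f 21 9 23
f 21 23 22
f 22 23 24
f 22 24 12
f 23 9 25
f 23 25 24
f 24 25 26
f 24 26 12
f 25 9 27
f 25 27 26
f 26 27 28
f 26 28 12
f 27 9 29
f 27 29 28
f 28 29 30
f 28 30 12
f 29 9 31
f 29 31 30
f 30 31 32
f 30 32 12
f 31 9 33
f 31 33 32
f 32 33 34
f 32 34 12
f 33 9 35
f 33 35 34
f 34 35 36
f 34 36 12
f 35 9 10
f 35 10 36
f 36 10 11
f 36 11 12
f 38 37 40
f 38 40 39
f 40 37 41
f 40 41 39
f 41 37 42
f 41 42 39
f 42 37 43
f 42 43 39
f 43 37 44
f 43 44 39
f 44 37 45
f 44 45 39
f 45 37 46
f 45 46 39
f 46 37 47
f 46 47 39
f 47 37 48
f 47 48 39
f 48 37 38
f 48 38 39
f 50 49 53
f 50 53 51
f 51 53 54
f 51 54 52
f 53 49 55
f 53 55 54
f 54 55 56
f 54 56 52
f 55 49 57
f 55 57 56
f 56 57 58
f 56 58 52
f 57 49 59
f 57 59 58
f 58 59 60
f 58 60 52
f 59 49 61
f 59 61 60
f 60 61 62
f 60 62 52
f 61 49 63
f 61 63 62
f 62 63 64
f 62 64 52
f 63 49 65
f 63 65 64
f 64 65 66
f 64 66 52
f 65 49 50
f 65 50 66
f 66 50 51
f 66 51 52
f 67 104 83
f 104 78 107
f 83 107 72
f 104 107 83
f 67 83 79
f 83 72 84
f 79 84 68
f 83 84 79
f 67 79 88
f 79 68 89
f 88 89 74
f 79 89 88
f 67 88 100
f 88 74 103
f 100 103 77
f 88 103 100
f 67 100 104
f 100 77 108
f 104 108 78
f 100 108 104
f 68 84 95
f 84 72 98
f 95 98 76
f 84 98 95
f 72 107 85
f 107 78 106
f 85 106 71
f 107 106 85
f 78 108 105
f 108 77 101
f 105 101 69
f 108 101 105
f 77 103 102
f 103 74 90
f 102 90 73
f 103 90 102
f 74 89 94
f 89 68 91
f 94 91 75
f 89 91 94
f 70 96 82
f 96 76 97
f 82 97 71
f 96 97 82
f 70 82 80
f 82 71 81
f 80 81 69
f 82 81 80
f 70 80 87
f 80 69 86
f 87 86 73
f 80 86 87
f 70 87 92
f 87 73 93
f 92 93 75
f 87 93 92
f 70 92 96
f 92 75 99
f 96 99 76
f 92 99 96
f 71 97 85
f 97 76 98
f 85 98 72
f 97 98 85
f 69 81 105
f 81 71 106
f 105 106 78
f 81 106 105
f 73 86 102
f 86 69 101
f 102 101 77
f 86 101 102
f 75 93 94
f 93 73 90
f 94 90 74
f 93 90 94
f 76 99 95
f 99 75 91
f 95 91 68
f 99 91 95



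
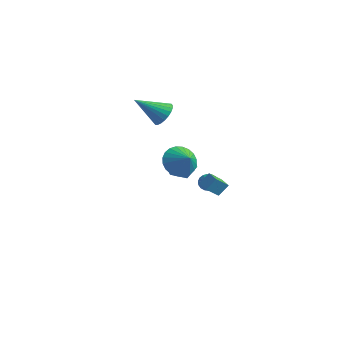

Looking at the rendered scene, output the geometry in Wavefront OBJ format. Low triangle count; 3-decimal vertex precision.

v -1.021 4.127 -3.772
v -0.621 4.121 -4.219
v -0.139 3.033 -2.968
v -0.528 4.314 -4.059
v -0.533 4.469 -3.842
v -0.635 4.557 -3.611
v -0.813 4.56 -3.412
v -1.032 4.477 -3.284
v -1.249 4.325 -3.253
v -1.421 4.133 -3.325
v -1.514 3.941 -3.485
v -1.509 3.785 -3.702
v -1.408 3.698 -3.933
v -1.23 3.695 -4.132
v -1.011 3.778 -4.26
v -0.793 3.93 -4.291
v 1.938 -0.354 -0.613
v 2.193 0.183 0.036
v 2.223 0.375 -1.328
v 2.477 0.912 -0.679
v 2.683 -0.672 -0.641
v 2.937 -0.135 0.008
v 2.967 0.057 -1.356
v 3.222 0.594 -0.707
v 3.315 -3.625 3.112
v 3.939 -3.193 2.476
v 4.245 -3.915 3.828
v 3.851 -2.897 2.709
v 3.682 -2.712 3.003
v 3.457 -2.667 3.314
v 3.211 -2.767 3.594
v 2.98 -2.997 3.8
v 2.8 -3.324 3.902
v 2.698 -3.696 3.883
v 2.691 -4.057 3.747
v 2.778 -4.353 3.514
v 2.947 -4.538 3.22
v 3.172 -4.584 2.909
v 3.419 -4.484 2.63
v 3.649 -4.253 2.423
v 3.829 -3.926 2.321
v 3.931 -3.554 2.34
v -2.617 4.073 -2.168
v -1.739 3.989 -2.679
v -2.781 2.431 -2.181
v -1.903 2.347 -2.692
v -1.9 2.656 -1.72
v -1.798 3.671 -1.712
v -2.722 2.749 -3.148
v -2.62 3.764 -3.14
v -1.803 3.171 -3.285
v -1.295 3.113 -2.402
v -3.225 3.307 -2.458
v -2.717 3.249 -1.575
v -3.018 2.528 1.797
v -2.658 2.912 2.49
v -4.162 1.352 3.043
v -2.925 3.113 2.434
v -3.207 3.225 2.282
v -3.46 3.232 2.056
v -3.646 3.131 1.79
v -3.736 2.938 1.525
v -3.717 2.683 1.302
v -3.592 2.405 1.154
v -3.379 2.145 1.104
v -3.111 1.943 1.16
v -2.83 1.831 1.312
v -2.577 1.825 1.538
v -2.391 1.926 1.804
v -2.301 2.118 2.068
v -2.32 2.373 2.292
v -2.445 2.652 2.439
f 2 1 4
f 2 4 3
f 4 1 5
f 4 5 3
f 5 1 6
f 5 6 3
f 6 1 7
f 6 7 3
f 7 1 8
f 7 8 3
f 8 1 9
f 8 9 3
f 9 1 10
f 9 10 3
f 10 1 11
f 10 11 3
f 11 1 12
f 11 12 3
f 12 1 13
f 12 13 3
f 13 1 14
f 13 14 3
f 14 1 15
f 14 15 3
f 15 1 16
f 15 16 3
f 16 1 2
f 16 2 3
f 18 20 17
f 21 18 17
f 17 20 19
f 19 21 17
f 18 24 20
f 22 18 21
f 22 24 18
f 20 24 19
f 23 21 19
f 19 24 23
f 23 22 21
f 24 22 23
f 26 25 28
f 26 28 27
f 28 25 29
f 28 29 27
f 29 25 30
f 29 30 27
f 30 25 31
f 30 31 27
f 31 25 32
f 31 32 27
f 32 25 33
f 32 33 27
f 33 25 34
f 33 34 27
f 34 25 35
f 34 35 27
f 35 25 36
f 35 36 27
f 36 25 37
f 36 37 27
f 37 25 38
f 37 38 27
f 38 25 39
f 38 39 27
f 39 25 40
f 39 40 27
f 40 25 41
f 40 41 27
f 41 25 42
f 41 42 27
f 42 25 26
f 42 26 27
f 43 54 48
f 43 48 44
f 43 44 50
f 43 50 53
f 43 53 54
f 44 48 52
f 48 54 47
f 54 53 45
f 53 50 49
f 50 44 51
f 46 52 47
f 46 47 45
f 46 45 49
f 46 49 51
f 46 51 52
f 47 52 48
f 45 47 54
f 49 45 53
f 51 49 50
f 52 51 44
f 56 55 58
f 56 58 57
f 58 55 59
f 58 59 57
f 59 55 60
f 59 60 57
f 60 55 61
f 60 61 57
f 61 55 62
f 61 62 57
f 62 55 63
f 62 63 57
f 63 55 64
f 63 64 57
f 64 55 65
f 64 65 57
f 65 55 66
f 65 66 57
f 66 55 67
f 66 67 57
f 67 55 68
f 67 68 57
f 68 55 69
f 68 69 57
f 69 55 70
f 69 70 57
f 70 55 71
f 70 71 57
f 71 55 72
f 71 72 57
f 72 55 56
f 72 56 57



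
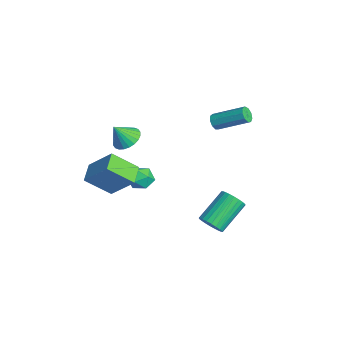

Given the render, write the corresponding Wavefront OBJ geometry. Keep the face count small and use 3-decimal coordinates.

v -2.093 -1.452 -2.332
v -1.655 -1.243 -2.98
v -2.105 -2.697 -2.74
v -1.667 -2.488 -3.388
v -1.333 -2.47 -2.651
v -1.325 -1.7 -2.399
v -2.435 -2.24 -3.321
v -2.427 -1.47 -3.069
v -1.866 -1.73 -3.592
v -1.185 -1.873 -3.178
v -2.575 -2.067 -2.542
v -1.894 -2.21 -2.128
v -0.671 1.734 1.787
v -0.433 1.864 1.344
v 0.449 3.336 2.249
v 0.211 3.206 2.693
v -0.744 2.035 1.37
v 0.138 3.507 2.275
v -1.021 2.065 1.591
v -0.138 3.537 2.496
v -1.134 1.94 1.904
v -0.252 3.412 2.809
v -1.031 1.719 2.163
v -0.148 3.191 3.068
v -0.759 1.505 2.246
v 0.123 2.977 3.151
v -0.446 1.398 2.114
v 0.436 2.87 3.019
v -0.239 1.449 1.83
v 0.644 2.92 2.735
v -0.234 1.633 1.526
v 0.649 3.104 2.431
v -2.47 -3.185 -3.052
v -2.766 -4.577 -1.87
v -1.464 -2.173 -1.608
v -1.759 -3.566 -0.427
v -1.421 -3.714 -3.413
v -1.716 -5.107 -2.232
v -0.414 -2.703 -1.97
v -0.71 -4.095 -0.788
v 3.636 0.226 -2.862
v 3.942 -0.077 -2.26
v 3.111 1.391 -1.097
v 2.804 1.694 -1.698
v 4.15 0.106 -2.343
v 3.318 1.574 -1.179
v 4.279 0.307 -2.505
v 3.447 1.775 -1.341
v 4.31 0.496 -2.721
v 3.479 1.964 -1.557
v 4.239 0.644 -2.958
v 3.407 2.112 -1.795
v 4.076 0.728 -3.181
v 3.244 2.196 -2.018
v 3.845 0.736 -3.355
v 3.014 2.204 -2.192
v 3.583 0.666 -3.455
v 2.752 2.134 -2.291
v 3.329 0.529 -3.463
v 2.498 1.997 -2.3
v 3.122 0.346 -3.381
v 2.29 1.814 -2.217
v 2.993 0.145 -3.219
v 2.161 1.613 -2.055
v 2.961 -0.044 -3.003
v 2.13 1.424 -1.839
v 3.033 -0.192 -2.765
v 2.201 1.276 -1.602
v 3.196 -0.276 -2.542
v 2.364 1.192 -1.379
v 3.426 -0.284 -2.368
v 2.595 1.184 -1.205
v 3.688 -0.214 -2.269
v 2.857 1.254 -1.105
v -1.585 -2.786 0.735
v -1.169 -2.159 1.131
v -1.555 -3.494 1.825
v -1.484 -2.077 1.193
v -1.814 -2.103 1.186
v -2.11 -2.232 1.11
v -2.326 -2.446 0.977
v -2.429 -2.712 0.807
v -2.404 -2.989 0.626
v -2.254 -3.235 0.462
v -2.002 -3.412 0.34
v -1.687 -3.495 0.277
v -1.356 -3.469 0.285
v -1.06 -3.34 0.361
v -0.845 -3.126 0.493
v -0.742 -2.86 0.663
v -0.767 -2.583 0.844
v -0.917 -2.337 1.008
f 1 12 6
f 1 6 2
f 1 2 8
f 1 8 11
f 1 11 12
f 2 6 10
f 6 12 5
f 12 11 3
f 11 8 7
f 8 2 9
f 4 10 5
f 4 5 3
f 4 3 7
f 4 7 9
f 4 9 10
f 5 10 6
f 3 5 12
f 7 3 11
f 9 7 8
f 10 9 2
f 14 13 17
f 14 17 15
f 15 17 18
f 15 18 16
f 17 13 19
f 17 19 18
f 18 19 20
f 18 20 16
f 19 13 21
f 19 21 20
f 20 21 22
f 20 22 16
f 21 13 23
f 21 23 22
f 22 23 24
f 22 24 16
f 23 13 25
f 23 25 24
f 24 25 26
f 24 26 16
f 25 13 27
f 25 27 26
f 26 27 28
f 26 28 16
f 27 13 29
f 27 29 28
f 28 29 30
f 28 30 16
f 29 13 31
f 29 31 30
f 30 31 32
f 30 32 16
f 31 13 14
f 31 14 32
f 32 14 15
f 32 15 16
f 34 36 33
f 37 34 33
f 33 36 35
f 35 37 33
f 34 40 36
f 38 34 37
f 38 40 34
f 36 40 35
f 39 37 35
f 35 40 39
f 39 38 37
f 40 38 39
f 42 41 45
f 42 45 43
f 43 45 46
f 43 46 44
f 45 41 47
f 45 47 46
f 46 47 48
f 46 48 44
f 47 41 49
f 47 49 48
f 48 49 50
f 48 50 44
f 49 41 51
f 49 51 50
f 50 51 52
f 50 52 44
f 51 41 53
f 51 53 52
f 52 53 54
f 52 54 44
f 53 41 55
f 53 55 54
f 54 55 56
f 54 56 44
f 55 41 57
f 55 57 56
f 56 57 58
f 56 58 44
f 57 41 59
f 57 59 58
f 58 59 60
f 58 60 44
f 59 41 61
f 59 61 60
f 60 61 62
f 60 62 44
f 61 41 63
f 61 63 62
f 62 63 64
f 62 64 44
f 63 41 65
f 63 65 64
f 64 65 66
f 64 66 44
f 65 41 67
f 65 67 66
f 66 67 68
f 66 68 44
f 67 41 69
f 67 69 68
f 68 69 70
f 68 70 44
f 69 41 71
f 69 71 70
f 70 71 72
f 70 72 44
f 71 41 73
f 71 73 72
f 72 73 74
f 72 74 44
f 73 41 42
f 73 42 74
f 74 42 43
f 74 43 44
f 76 75 78
f 76 78 77
f 78 75 79
f 78 79 77
f 79 75 80
f 79 80 77
f 80 75 81
f 80 81 77
f 81 75 82
f 81 82 77
f 82 75 83
f 82 83 77
f 83 75 84
f 83 84 77
f 84 75 85
f 84 85 77
f 85 75 86
f 85 86 77
f 86 75 87
f 86 87 77
f 87 75 88
f 87 88 77
f 88 75 89
f 88 89 77
f 89 75 90
f 89 90 77
f 90 75 91
f 90 91 77
f 91 75 92
f 91 92 77
f 92 75 76
f 92 76 77



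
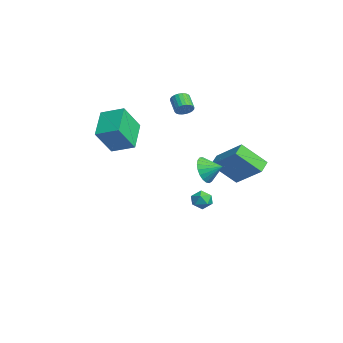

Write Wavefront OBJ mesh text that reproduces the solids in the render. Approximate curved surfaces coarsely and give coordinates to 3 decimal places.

v -2.589 1.589 2.975
v -2.332 1.234 3.307
v -3.174 1.176 3.897
v -3.431 1.531 3.565
v -2.281 1.421 3.398
v -3.123 1.363 3.988
v -2.276 1.634 3.425
v -3.119 1.576 4.015
v -2.32 1.84 3.384
v -3.162 1.782 3.974
v -2.404 2.008 3.28
v -3.246 1.95 3.87
v -2.517 2.112 3.13
v -3.359 2.054 3.72
v -2.64 2.136 2.956
v -3.482 2.078 3.546
v -2.756 2.078 2.785
v -3.598 2.019 3.375
v -2.846 1.944 2.643
v -3.688 1.886 3.233
v -2.897 1.757 2.552
v -3.739 1.699 3.142
v -2.901 1.544 2.525
v -3.744 1.486 3.115
v -2.858 1.338 2.566
v -3.7 1.28 3.156
v -2.774 1.17 2.67
v -3.616 1.112 3.26
v -2.661 1.066 2.82
v -3.503 1.008 3.41
v -2.538 1.042 2.994
v -3.38 0.984 3.584
v -2.422 1.101 3.165
v -3.264 1.042 3.755
v 1.279 3.474 -1.148
v 1.032 2.139 0.152
v 0.625 3.963 -0.77
v 0.378 2.628 0.53
v 2.722 4.432 0.11
v 2.475 3.097 1.41
v 2.068 4.921 0.488
v 1.821 3.586 1.788
v 0.635 -3.895 2.695
v -0.928 -3.293 3.673
v 0.079 -2.934 1.215
v -1.484 -2.332 2.194
v 1.344 -2.788 3.146
v -0.219 -2.186 4.125
v 0.788 -1.827 1.667
v -0.775 -1.225 2.645
v -2.486 3.079 -3.541
v -2.087 2.766 -4.014
v -3.353 2.434 -3.846
v -2.954 2.121 -4.319
v -2.837 2.017 -3.643
v -2.301 2.416 -3.454
v -3.139 2.784 -4.406
v -2.603 3.183 -4.217
v -2.49 2.583 -4.548
v -2.303 2.11 -4.077
v -3.137 3.09 -3.783
v -2.95 2.617 -3.312
v 3.125 1.325 0.636
v 3.733 1.225 0.008
v 3.635 2.115 1.004
v 3.496 1.453 -0.152
v 3.194 1.659 -0.175
v 2.88 1.807 -0.059
v 2.609 1.871 0.178
v 2.427 1.841 0.494
v 2.366 1.722 0.835
v 2.436 1.534 1.141
v 2.625 1.31 1.36
v 2.901 1.089 1.453
v 3.215 0.908 1.406
v 3.514 0.799 1.225
v 3.746 0.782 0.942
v 3.871 0.858 0.606
v 3.866 1.015 0.276
f 2 1 5
f 2 5 3
f 3 5 6
f 3 6 4
f 5 1 7
f 5 7 6
f 6 7 8
f 6 8 4
f 7 1 9
f 7 9 8
f 8 9 10
f 8 10 4
f 9 1 11
f 9 11 10
f 10 11 12
f 10 12 4
f 11 1 13
f 11 13 12
f 12 13 14
f 12 14 4
f 13 1 15
f 13 15 14
f 14 15 16
f 14 16 4
f 15 1 17
f 15 17 16
f 16 17 18
f 16 18 4
f 17 1 19
f 17 19 18
f 18 19 20
f 18 20 4
f 19 1 21
f 19 21 20
f 20 21 22
f 20 22 4
f 21 1 23
f 21 23 22
f 22 23 24
f 22 24 4
f 23 1 25
f 23 25 24
f 24 25 26
f 24 26 4
f 25 1 27
f 25 27 26
f 26 27 28
f 26 28 4
f 27 1 29
f 27 29 28
f 28 29 30
f 28 30 4
f 29 1 31
f 29 31 30
f 30 31 32
f 30 32 4
f 31 1 33
f 31 33 32
f 32 33 34
f 32 34 4
f 33 1 2
f 33 2 34
f 34 2 3
f 34 3 4
f 36 38 35
f 39 36 35
f 35 38 37
f 37 39 35
f 36 42 38
f 40 36 39
f 40 42 36
f 38 42 37
f 41 39 37
f 37 42 41
f 41 40 39
f 42 40 41
f 44 46 43
f 47 44 43
f 43 46 45
f 45 47 43
f 44 50 46
f 48 44 47
f 48 50 44
f 46 50 45
f 49 47 45
f 45 50 49
f 49 48 47
f 50 48 49
f 51 62 56
f 51 56 52
f 51 52 58
f 51 58 61
f 51 61 62
f 52 56 60
f 56 62 55
f 62 61 53
f 61 58 57
f 58 52 59
f 54 60 55
f 54 55 53
f 54 53 57
f 54 57 59
f 54 59 60
f 55 60 56
f 53 55 62
f 57 53 61
f 59 57 58
f 60 59 52
f 64 63 66
f 64 66 65
f 66 63 67
f 66 67 65
f 67 63 68
f 67 68 65
f 68 63 69
f 68 69 65
f 69 63 70
f 69 70 65
f 70 63 71
f 70 71 65
f 71 63 72
f 71 72 65
f 72 63 73
f 72 73 65
f 73 63 74
f 73 74 65
f 74 63 75
f 74 75 65
f 75 63 76
f 75 76 65
f 76 63 77
f 76 77 65
f 77 63 78
f 77 78 65
f 78 63 79
f 78 79 65
f 79 63 64
f 79 64 65



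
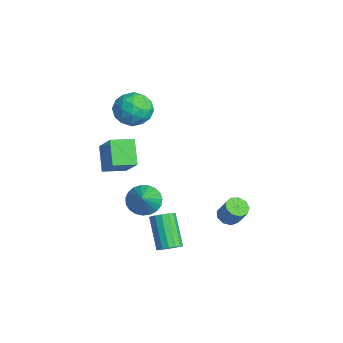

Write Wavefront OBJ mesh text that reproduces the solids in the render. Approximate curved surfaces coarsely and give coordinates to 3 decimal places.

v 3.758 -1.61 -4.602
v 4.269 -1.467 -4.146
v 2.833 -1.387 -2.561
v 2.322 -1.53 -3.018
v 4.157 -1.144 -4.264
v 2.72 -1.064 -2.68
v 3.937 -0.946 -4.474
v 2.501 -0.866 -2.889
v 3.67 -0.925 -4.717
v 2.233 -0.845 -3.133
v 3.426 -1.088 -4.93
v 1.99 -1.008 -3.345
v 3.271 -1.391 -5.055
v 1.835 -1.311 -3.47
v 3.247 -1.753 -5.059
v 1.811 -1.673 -3.474
v 3.36 -2.076 -4.94
v 1.923 -1.996 -3.356
v 3.579 -2.274 -4.731
v 2.143 -2.194 -3.146
v 3.847 -2.295 -4.487
v 2.41 -2.215 -2.903
v 4.09 -2.132 -4.275
v 2.654 -2.052 -2.69
v 4.245 -1.829 -4.15
v 2.809 -1.749 -2.565
v -1.377 -0.732 2.669
v -0.859 -1.611 2.081
v -2.681 -1.949 3.339
v -2.163 -2.828 2.751
v -1.619 -2.334 3.671
v -0.813 -1.582 3.257
v -2.727 -1.978 2.163
v -1.921 -1.226 1.749
v -1.693 -2.381 1.768
v -1.008 -2.601 2.7
v -2.532 -0.959 2.72
v -1.847 -1.179 3.652
v -1.004 -1.064 2.316
v -2.536 -2.496 3.104
v -2.217 -2.205 3.645
v -1.912 -2.722 3.299
v -0.977 -1.048 3.008
v -0.672 -1.564 2.662
v -1.119 -1.989 3.597
v -2.868 -1.996 2.758
v -2.563 -2.512 2.412
v -1.628 -0.838 2.121
v -1.323 -1.355 1.775
v -2.421 -1.571 1.823
v -1.189 -2.034 1.786
v -1.956 -2.749 2.18
v -2.287 -2.25 1.835
v -1.814 -1.807 1.591
v -0.787 -2.163 2.335
v -1.553 -2.879 2.728
v -1.233 -2.588 3.269
v -0.76 -2.146 3.026
v -1.277 -2.616 2.151
v -1.987 -0.681 2.692
v -2.753 -1.397 3.085
v -2.78 -1.414 2.394
v -2.307 -0.972 2.151
v -1.584 -0.811 3.24
v -2.351 -1.526 3.634
v -1.726 -1.753 3.829
v -1.253 -1.31 3.585
v -2.263 -0.944 3.269
v -2.893 -3.37 -0.675
v -1.389 -3.207 0.824
v -2.832 -2.017 -0.884
v -1.328 -1.854 0.615
v -1.692 -3.606 -1.855
v -0.188 -3.443 -0.356
v -1.631 -2.253 -2.064
v -0.127 -2.09 -0.565
v 1.943 2.327 -4.333
v 2.392 2.722 -4.679
v 3.026 2.987 -3.552
v 2.577 2.593 -3.207
v 2.026 2.982 -4.534
v 2.66 3.248 -3.407
v 1.621 2.937 -4.296
v 2.255 3.202 -3.169
v 1.367 2.606 -4.075
v 2.001 2.871 -2.948
v 1.382 2.145 -3.975
v 2.016 2.41 -2.848
v 1.66 1.769 -4.043
v 2.294 2.034 -2.916
v 2.07 1.655 -4.247
v 2.704 1.92 -3.12
v 2.421 1.855 -4.491
v 3.055 2.12 -3.364
v 2.548 2.277 -4.662
v 3.182 2.542 -3.535
v 2.986 -2.754 -1.026
v 3.513 -1.986 -1.257
v 4.314 -3.286 0.226
v 3.288 -1.845 -0.959
v 3.011 -1.862 -0.672
v 2.73 -2.033 -0.446
v 2.493 -2.328 -0.321
v 2.341 -2.698 -0.317
v 2.301 -3.077 -0.436
v 2.38 -3.4 -0.656
v 2.563 -3.611 -0.941
v 2.82 -3.675 -1.24
v 3.105 -3.579 -1.502
v 3.37 -3.34 -1.682
v 3.569 -3 -1.748
v 3.666 -2.618 -1.689
v 3.647 -2.259 -1.516
f 2 1 5
f 2 5 3
f 3 5 6
f 3 6 4
f 5 1 7
f 5 7 6
f 6 7 8
f 6 8 4
f 7 1 9
f 7 9 8
f 8 9 10
f 8 10 4
f 9 1 11
f 9 11 10
f 10 11 12
f 10 12 4
f 11 1 13
f 11 13 12
f 12 13 14
f 12 14 4
f 13 1 15
f 13 15 14
f 14 15 16
f 14 16 4
f 15 1 17
f 15 17 16
f 16 17 18
f 16 18 4
f 17 1 19
f 17 19 18
f 18 19 20
f 18 20 4
f 19 1 21
f 19 21 20
f 20 21 22
f 20 22 4
f 21 1 23
f 21 23 22
f 22 23 24
f 22 24 4
f 23 1 25
f 23 25 24
f 24 25 26
f 24 26 4
f 25 1 2
f 25 2 26
f 26 2 3
f 26 3 4
f 27 64 43
f 64 38 67
f 43 67 32
f 64 67 43
f 27 43 39
f 43 32 44
f 39 44 28
f 43 44 39
f 27 39 48
f 39 28 49
f 48 49 34
f 39 49 48
f 27 48 60
f 48 34 63
f 60 63 37
f 48 63 60
f 27 60 64
f 60 37 68
f 64 68 38
f 60 68 64
f 28 44 55
f 44 32 58
f 55 58 36
f 44 58 55
f 32 67 45
f 67 38 66
f 45 66 31
f 67 66 45
f 38 68 65
f 68 37 61
f 65 61 29
f 68 61 65
f 37 63 62
f 63 34 50
f 62 50 33
f 63 50 62
f 34 49 54
f 49 28 51
f 54 51 35
f 49 51 54
f 30 56 42
f 56 36 57
f 42 57 31
f 56 57 42
f 30 42 40
f 42 31 41
f 40 41 29
f 42 41 40
f 30 40 47
f 40 29 46
f 47 46 33
f 40 46 47
f 30 47 52
f 47 33 53
f 52 53 35
f 47 53 52
f 30 52 56
f 52 35 59
f 56 59 36
f 52 59 56
f 31 57 45
f 57 36 58
f 45 58 32
f 57 58 45
f 29 41 65
f 41 31 66
f 65 66 38
f 41 66 65
f 33 46 62
f 46 29 61
f 62 61 37
f 46 61 62
f 35 53 54
f 53 33 50
f 54 50 34
f 53 50 54
f 36 59 55
f 59 35 51
f 55 51 28
f 59 51 55
f 70 72 69
f 73 70 69
f 69 72 71
f 71 73 69
f 70 76 72
f 74 70 73
f 74 76 70
f 72 76 71
f 75 73 71
f 71 76 75
f 75 74 73
f 76 74 75
f 78 77 81
f 78 81 79
f 79 81 82
f 79 82 80
f 81 77 83
f 81 83 82
f 82 83 84
f 82 84 80
f 83 77 85
f 83 85 84
f 84 85 86
f 84 86 80
f 85 77 87
f 85 87 86
f 86 87 88
f 86 88 80
f 87 77 89
f 87 89 88
f 88 89 90
f 88 90 80
f 89 77 91
f 89 91 90
f 90 91 92
f 90 92 80
f 91 77 93
f 91 93 92
f 92 93 94
f 92 94 80
f 93 77 95
f 93 95 94
f 94 95 96
f 94 96 80
f 95 77 78
f 95 78 96
f 96 78 79
f 96 79 80
f 98 97 100
f 98 100 99
f 100 97 101
f 100 101 99
f 101 97 102
f 101 102 99
f 102 97 103
f 102 103 99
f 103 97 104
f 103 104 99
f 104 97 105
f 104 105 99
f 105 97 106
f 105 106 99
f 106 97 107
f 106 107 99
f 107 97 108
f 107 108 99
f 108 97 109
f 108 109 99
f 109 97 110
f 109 110 99
f 110 97 111
f 110 111 99
f 111 97 112
f 111 112 99
f 112 97 113
f 112 113 99
f 113 97 98
f 113 98 99



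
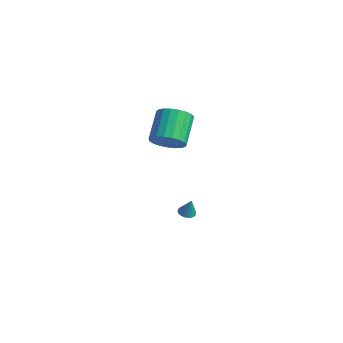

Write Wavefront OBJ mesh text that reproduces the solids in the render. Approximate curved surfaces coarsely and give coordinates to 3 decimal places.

v -0.907 0.373 2.988
v -0.142 1.133 2.923
v -1.209 2.327 4.328
v -1.973 1.567 4.392
v -0.426 1.259 2.599
v -1.493 2.453 4.004
v -0.794 1.232 2.343
v -1.861 2.426 3.748
v -1.181 1.057 2.198
v -2.248 2.251 3.603
v -1.521 0.763 2.19
v -2.588 1.957 3.594
v -1.754 0.402 2.319
v -2.821 1.596 3.724
v -1.841 0.036 2.564
v -2.908 1.23 3.969
v -1.766 -0.272 2.883
v -2.833 0.922 4.288
v -1.543 -0.468 3.219
v -2.61 0.726 4.624
v -1.21 -0.519 3.516
v -2.276 0.675 4.92
v -0.824 -0.416 3.721
v -1.89 0.778 5.126
v -0.452 -0.176 3.799
v -1.519 1.018 5.204
v -0.159 0.159 3.737
v -1.226 1.353 5.142
v 0.005 0.531 3.546
v -1.062 1.724 4.95
v 0.011 0.875 3.258
v -1.056 2.069 4.662
v -2.229 2.536 -4.063
v -1.869 2.925 -4.21
v -1.811 2.584 -2.917
v -2.038 3.044 -4.153
v -2.236 3.086 -4.083
v -2.433 3.044 -4.009
v -2.6 2.925 -3.943
v -2.709 2.747 -3.896
v -2.746 2.537 -3.874
v -2.704 2.326 -3.88
v -2.59 2.148 -3.915
v -2.42 2.029 -3.972
v -2.222 1.987 -4.042
v -2.025 2.028 -4.116
v -1.859 2.147 -4.182
v -1.749 2.326 -4.229
v -1.713 2.536 -4.251
v -1.755 2.746 -4.245
f 2 1 5
f 2 5 3
f 3 5 6
f 3 6 4
f 5 1 7
f 5 7 6
f 6 7 8
f 6 8 4
f 7 1 9
f 7 9 8
f 8 9 10
f 8 10 4
f 9 1 11
f 9 11 10
f 10 11 12
f 10 12 4
f 11 1 13
f 11 13 12
f 12 13 14
f 12 14 4
f 13 1 15
f 13 15 14
f 14 15 16
f 14 16 4
f 15 1 17
f 15 17 16
f 16 17 18
f 16 18 4
f 17 1 19
f 17 19 18
f 18 19 20
f 18 20 4
f 19 1 21
f 19 21 20
f 20 21 22
f 20 22 4
f 21 1 23
f 21 23 22
f 22 23 24
f 22 24 4
f 23 1 25
f 23 25 24
f 24 25 26
f 24 26 4
f 25 1 27
f 25 27 26
f 26 27 28
f 26 28 4
f 27 1 29
f 27 29 28
f 28 29 30
f 28 30 4
f 29 1 31
f 29 31 30
f 30 31 32
f 30 32 4
f 31 1 2
f 31 2 32
f 32 2 3
f 32 3 4
f 34 33 36
f 34 36 35
f 36 33 37
f 36 37 35
f 37 33 38
f 37 38 35
f 38 33 39
f 38 39 35
f 39 33 40
f 39 40 35
f 40 33 41
f 40 41 35
f 41 33 42
f 41 42 35
f 42 33 43
f 42 43 35
f 43 33 44
f 43 44 35
f 44 33 45
f 44 45 35
f 45 33 46
f 45 46 35
f 46 33 47
f 46 47 35
f 47 33 48
f 47 48 35
f 48 33 49
f 48 49 35
f 49 33 50
f 49 50 35
f 50 33 34
f 50 34 35

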